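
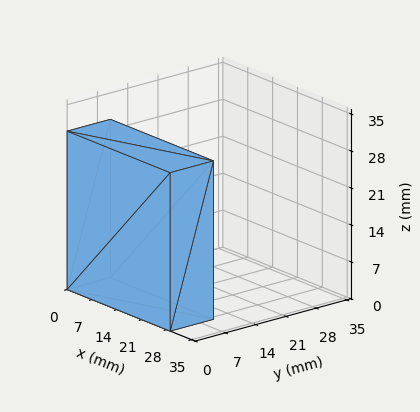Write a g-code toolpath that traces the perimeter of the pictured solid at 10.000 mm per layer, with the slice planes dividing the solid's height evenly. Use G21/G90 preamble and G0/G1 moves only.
Reading the render: the shape is a rectangular box, roughly 29 × 10 mm footprint and 30 mm tall (dimensions read to the nearest mm from the axis ticks). For the g-code, the solid's height is divided into equal slices at the stated Δz and each level perimeter traced with G1 moves after a G0 lift.

; perimeter-only toolpath
G21 ; units = mm
G90 ; absolute positioning
G28 ; home
; layer 1
G0 Z10.000
G0 X0.000 Y0.000
G1 X29.000 Y0.000
G1 X29.000 Y10.000
G1 X0.000 Y10.000
G1 X0.000 Y0.000
; layer 2
G0 Z20.000
G0 X0.000 Y0.000
G1 X29.000 Y0.000
G1 X29.000 Y10.000
G1 X0.000 Y10.000
G1 X0.000 Y0.000
; layer 3
G0 Z30.000
G0 X0.000 Y0.000
G1 X29.000 Y0.000
G1 X29.000 Y10.000
G1 X0.000 Y10.000
G1 X0.000 Y0.000
M2 ; end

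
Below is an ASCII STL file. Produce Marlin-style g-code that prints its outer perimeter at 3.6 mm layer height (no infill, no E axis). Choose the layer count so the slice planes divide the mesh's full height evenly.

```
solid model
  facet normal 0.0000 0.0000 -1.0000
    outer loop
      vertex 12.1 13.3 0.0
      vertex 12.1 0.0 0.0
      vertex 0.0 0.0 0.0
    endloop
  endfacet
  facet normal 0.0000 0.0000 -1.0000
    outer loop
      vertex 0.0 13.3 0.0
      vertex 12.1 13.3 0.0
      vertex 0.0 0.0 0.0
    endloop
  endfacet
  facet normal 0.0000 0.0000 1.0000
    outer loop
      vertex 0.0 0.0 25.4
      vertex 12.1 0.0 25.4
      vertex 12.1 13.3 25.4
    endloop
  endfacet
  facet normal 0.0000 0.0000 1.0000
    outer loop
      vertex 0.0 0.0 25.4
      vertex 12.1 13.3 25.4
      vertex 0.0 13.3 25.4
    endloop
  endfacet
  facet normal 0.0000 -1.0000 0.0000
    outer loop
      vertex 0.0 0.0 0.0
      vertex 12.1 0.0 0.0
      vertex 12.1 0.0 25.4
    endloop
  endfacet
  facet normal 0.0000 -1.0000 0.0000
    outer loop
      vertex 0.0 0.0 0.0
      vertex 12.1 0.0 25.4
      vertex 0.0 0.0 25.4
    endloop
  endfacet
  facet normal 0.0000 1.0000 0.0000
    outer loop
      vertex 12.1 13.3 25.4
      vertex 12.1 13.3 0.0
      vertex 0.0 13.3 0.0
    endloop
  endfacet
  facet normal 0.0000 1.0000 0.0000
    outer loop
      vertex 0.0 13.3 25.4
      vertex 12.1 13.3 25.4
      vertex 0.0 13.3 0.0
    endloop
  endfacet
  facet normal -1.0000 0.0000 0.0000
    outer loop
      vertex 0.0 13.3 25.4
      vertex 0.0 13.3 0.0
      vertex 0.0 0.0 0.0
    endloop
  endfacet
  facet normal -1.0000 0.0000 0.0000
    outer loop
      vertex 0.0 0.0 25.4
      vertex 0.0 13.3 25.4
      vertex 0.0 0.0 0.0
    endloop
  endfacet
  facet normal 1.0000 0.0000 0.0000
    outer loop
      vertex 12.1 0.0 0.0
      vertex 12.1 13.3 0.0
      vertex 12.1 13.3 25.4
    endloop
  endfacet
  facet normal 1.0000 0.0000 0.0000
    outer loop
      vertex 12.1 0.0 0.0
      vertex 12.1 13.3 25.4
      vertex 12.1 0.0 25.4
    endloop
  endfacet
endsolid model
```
; perimeter-only toolpath
G21 ; units = mm
G90 ; absolute positioning
G28 ; home
; layer 1
G0 Z3.6
G0 X0.0 Y0.0
G1 X12.1 Y0.0
G1 X12.1 Y13.3
G1 X0.0 Y13.3
G1 X0.0 Y0.0
; layer 2
G0 Z7.3
G0 X0.0 Y0.0
G1 X12.1 Y0.0
G1 X12.1 Y13.3
G1 X0.0 Y13.3
G1 X0.0 Y0.0
; layer 3
G0 Z10.9
G0 X0.0 Y0.0
G1 X12.1 Y0.0
G1 X12.1 Y13.3
G1 X0.0 Y13.3
G1 X0.0 Y0.0
; layer 4
G0 Z14.5
G0 X0.0 Y0.0
G1 X12.1 Y0.0
G1 X12.1 Y13.3
G1 X0.0 Y13.3
G1 X0.0 Y0.0
; layer 5
G0 Z18.1
G0 X0.0 Y0.0
G1 X12.1 Y0.0
G1 X12.1 Y13.3
G1 X0.0 Y13.3
G1 X0.0 Y0.0
; layer 6
G0 Z21.8
G0 X0.0 Y0.0
G1 X12.1 Y0.0
G1 X12.1 Y13.3
G1 X0.0 Y13.3
G1 X0.0 Y0.0
; layer 7
G0 Z25.4
G0 X0.0 Y0.0
G1 X12.1 Y0.0
G1 X12.1 Y13.3
G1 X0.0 Y13.3
G1 X0.0 Y0.0
M2 ; end

The solid is a rectangular box, roughly 12.1 × 13.3 mm footprint and 25.4 mm tall. Slicing at Δz = 3.6 mm — 7 equal slices spanning the solid's height, so layer i sits at z = i·h/7 — gives 7 non-empty perimeters. Each is a 4-segment closed polygon; G0 lifts to the layer z and rapids to the start vertex, then G1 traces the edges.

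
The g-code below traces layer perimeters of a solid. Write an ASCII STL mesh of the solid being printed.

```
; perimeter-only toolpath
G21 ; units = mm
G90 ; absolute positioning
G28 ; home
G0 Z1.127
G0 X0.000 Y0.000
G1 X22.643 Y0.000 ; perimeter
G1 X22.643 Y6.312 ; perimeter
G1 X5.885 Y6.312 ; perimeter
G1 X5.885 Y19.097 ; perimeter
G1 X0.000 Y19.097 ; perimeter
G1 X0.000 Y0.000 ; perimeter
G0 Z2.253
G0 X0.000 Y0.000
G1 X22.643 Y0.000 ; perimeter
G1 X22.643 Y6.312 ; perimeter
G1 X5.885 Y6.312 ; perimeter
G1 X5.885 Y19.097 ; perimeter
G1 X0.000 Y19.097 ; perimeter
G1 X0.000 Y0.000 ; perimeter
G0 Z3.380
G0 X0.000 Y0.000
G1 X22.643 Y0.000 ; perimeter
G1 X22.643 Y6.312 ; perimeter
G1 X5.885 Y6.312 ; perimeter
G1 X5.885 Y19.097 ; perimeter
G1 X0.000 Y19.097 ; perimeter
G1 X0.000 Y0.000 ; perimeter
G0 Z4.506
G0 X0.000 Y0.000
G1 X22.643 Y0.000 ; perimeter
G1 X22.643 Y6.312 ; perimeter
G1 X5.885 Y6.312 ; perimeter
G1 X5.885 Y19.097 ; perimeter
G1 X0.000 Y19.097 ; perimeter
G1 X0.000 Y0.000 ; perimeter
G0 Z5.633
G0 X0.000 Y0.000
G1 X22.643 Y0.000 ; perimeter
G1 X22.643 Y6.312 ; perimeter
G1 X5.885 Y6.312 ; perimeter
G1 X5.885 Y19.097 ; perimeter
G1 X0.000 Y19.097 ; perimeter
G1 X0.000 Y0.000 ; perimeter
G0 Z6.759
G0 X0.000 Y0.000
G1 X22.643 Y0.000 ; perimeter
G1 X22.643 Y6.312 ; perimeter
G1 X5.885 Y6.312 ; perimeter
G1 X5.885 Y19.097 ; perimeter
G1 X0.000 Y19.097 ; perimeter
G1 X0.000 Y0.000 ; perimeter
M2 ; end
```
solid part
  facet normal 0.0000 0.0000 -1.0000
    outer loop
      vertex 22.643 6.312 0.000
      vertex 22.643 0.000 0.000
      vertex 0.000 0.000 0.000
    endloop
  endfacet
  facet normal 0.0000 0.0000 -1.0000
    outer loop
      vertex 5.885 6.312 0.000
      vertex 22.643 6.312 0.000
      vertex 0.000 0.000 0.000
    endloop
  endfacet
  facet normal 0.0000 0.0000 -1.0000
    outer loop
      vertex 5.885 19.097 0.000
      vertex 5.885 6.312 0.000
      vertex 0.000 0.000 0.000
    endloop
  endfacet
  facet normal 0.0000 0.0000 -1.0000
    outer loop
      vertex 0.000 19.097 0.000
      vertex 5.885 19.097 0.000
      vertex 0.000 0.000 0.000
    endloop
  endfacet
  facet normal 0.0000 0.0000 1.0000
    outer loop
      vertex 0.000 0.000 6.759
      vertex 22.643 0.000 6.759
      vertex 22.643 6.312 6.759
    endloop
  endfacet
  facet normal 0.0000 0.0000 1.0000
    outer loop
      vertex 0.000 0.000 6.759
      vertex 22.643 6.312 6.759
      vertex 5.885 6.312 6.759
    endloop
  endfacet
  facet normal 0.0000 0.0000 1.0000
    outer loop
      vertex 0.000 0.000 6.759
      vertex 5.885 6.312 6.759
      vertex 5.885 19.097 6.759
    endloop
  endfacet
  facet normal 0.0000 0.0000 1.0000
    outer loop
      vertex 0.000 0.000 6.759
      vertex 5.885 19.097 6.759
      vertex 0.000 19.097 6.759
    endloop
  endfacet
  facet normal 0.0000 -1.0000 0.0000
    outer loop
      vertex 0.000 0.000 0.000
      vertex 22.643 0.000 0.000
      vertex 22.643 0.000 6.759
    endloop
  endfacet
  facet normal 0.0000 -1.0000 0.0000
    outer loop
      vertex 0.000 0.000 0.000
      vertex 22.643 0.000 6.759
      vertex 0.000 0.000 6.759
    endloop
  endfacet
  facet normal 1.0000 0.0000 0.0000
    outer loop
      vertex 22.643 0.000 0.000
      vertex 22.643 6.312 0.000
      vertex 22.643 6.312 6.759
    endloop
  endfacet
  facet normal 1.0000 0.0000 0.0000
    outer loop
      vertex 22.643 0.000 0.000
      vertex 22.643 6.312 6.759
      vertex 22.643 0.000 6.759
    endloop
  endfacet
  facet normal 0.0000 1.0000 0.0000
    outer loop
      vertex 22.643 6.312 0.000
      vertex 5.885 6.312 0.000
      vertex 5.885 6.312 6.759
    endloop
  endfacet
  facet normal 0.0000 1.0000 0.0000
    outer loop
      vertex 22.643 6.312 0.000
      vertex 5.885 6.312 6.759
      vertex 22.643 6.312 6.759
    endloop
  endfacet
  facet normal 1.0000 0.0000 0.0000
    outer loop
      vertex 5.885 6.312 0.000
      vertex 5.885 19.097 0.000
      vertex 5.885 19.097 6.759
    endloop
  endfacet
  facet normal 1.0000 0.0000 0.0000
    outer loop
      vertex 5.885 6.312 0.000
      vertex 5.885 19.097 6.759
      vertex 5.885 6.312 6.759
    endloop
  endfacet
  facet normal 0.0000 1.0000 0.0000
    outer loop
      vertex 5.885 19.097 0.000
      vertex 0.000 19.097 0.000
      vertex 0.000 19.097 6.759
    endloop
  endfacet
  facet normal 0.0000 1.0000 0.0000
    outer loop
      vertex 5.885 19.097 0.000
      vertex 0.000 19.097 6.759
      vertex 5.885 19.097 6.759
    endloop
  endfacet
  facet normal -1.0000 0.0000 0.0000
    outer loop
      vertex 0.000 19.097 0.000
      vertex 0.000 0.000 0.000
      vertex 0.000 0.000 6.759
    endloop
  endfacet
  facet normal -1.0000 0.0000 0.0000
    outer loop
      vertex 0.000 19.097 0.000
      vertex 0.000 0.000 6.759
      vertex 0.000 19.097 6.759
    endloop
  endfacet
endsolid part

The G0 Z moves step by Δz≈1.127 mm. Every layer's G1 loop is the same polygon, so the solid is a straight extrusion of it from z=0 to z≈6.76. Closing with flat bottom and top caps and triangulating gives 20 facets — an L-shaped prism: outer 22.6 × 19.1 mm, arm thicknesses ≈ 6.31 mm (horizontal) and 5.88 mm (vertical), extruded 6.76 mm in z.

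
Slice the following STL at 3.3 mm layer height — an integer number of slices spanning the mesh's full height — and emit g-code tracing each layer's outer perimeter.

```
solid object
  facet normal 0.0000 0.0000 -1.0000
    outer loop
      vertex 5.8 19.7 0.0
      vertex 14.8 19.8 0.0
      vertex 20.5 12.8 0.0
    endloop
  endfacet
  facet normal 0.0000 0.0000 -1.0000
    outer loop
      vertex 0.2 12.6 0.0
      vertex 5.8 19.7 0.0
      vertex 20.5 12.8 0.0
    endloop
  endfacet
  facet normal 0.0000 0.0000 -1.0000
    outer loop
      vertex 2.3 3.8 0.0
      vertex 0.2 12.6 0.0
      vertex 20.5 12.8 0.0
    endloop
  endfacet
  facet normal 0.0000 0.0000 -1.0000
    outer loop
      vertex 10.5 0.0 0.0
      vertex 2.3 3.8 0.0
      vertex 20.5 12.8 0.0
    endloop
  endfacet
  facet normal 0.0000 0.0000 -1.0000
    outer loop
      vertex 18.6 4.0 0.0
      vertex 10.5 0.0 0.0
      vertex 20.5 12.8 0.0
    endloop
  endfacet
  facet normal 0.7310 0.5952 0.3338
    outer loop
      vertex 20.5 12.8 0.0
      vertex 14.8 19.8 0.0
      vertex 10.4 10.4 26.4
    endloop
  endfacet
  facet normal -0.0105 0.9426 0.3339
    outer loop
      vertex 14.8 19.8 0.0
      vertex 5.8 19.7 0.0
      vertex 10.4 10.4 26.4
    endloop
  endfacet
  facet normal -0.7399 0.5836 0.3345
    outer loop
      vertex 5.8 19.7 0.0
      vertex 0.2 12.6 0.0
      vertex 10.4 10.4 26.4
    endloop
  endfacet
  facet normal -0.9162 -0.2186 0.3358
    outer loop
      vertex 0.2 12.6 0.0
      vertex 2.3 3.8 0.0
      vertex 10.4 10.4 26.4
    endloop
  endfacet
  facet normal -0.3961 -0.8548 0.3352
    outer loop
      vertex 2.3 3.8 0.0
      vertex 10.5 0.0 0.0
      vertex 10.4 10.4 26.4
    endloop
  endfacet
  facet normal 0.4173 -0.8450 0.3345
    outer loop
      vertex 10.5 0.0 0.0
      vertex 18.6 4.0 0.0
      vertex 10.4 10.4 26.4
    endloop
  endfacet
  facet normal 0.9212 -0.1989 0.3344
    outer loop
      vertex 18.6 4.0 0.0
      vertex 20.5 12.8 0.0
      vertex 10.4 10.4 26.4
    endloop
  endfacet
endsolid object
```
; perimeter-only toolpath
G21 ; units = mm
G90 ; absolute positioning
G28 ; home
; layer 1
G0 Z3.3
G0 X19.2 Y12.5
G1 X14.3 Y18.6
G1 X6.4 Y18.5
G1 X1.5 Y12.3
G1 X3.3 Y4.6
G1 X10.5 Y1.3
G1 X17.6 Y4.8
G1 X19.2 Y12.5
; layer 2
G0 Z6.6
G0 X18.0 Y12.2
G1 X13.7 Y17.5
G1 X6.9 Y17.4
G1 X2.8 Y12.0
G1 X4.3 Y5.4
G1 X10.5 Y2.6
G1 X16.6 Y5.6
G1 X18.0 Y12.2
; layer 3
G0 Z9.9
G0 X16.7 Y11.9
G1 X13.2 Y16.3
G1 X7.5 Y16.2
G1 X4.0 Y11.8
G1 X5.3 Y6.3
G1 X10.5 Y3.9
G1 X15.5 Y6.4
G1 X16.7 Y11.9
; layer 4
G0 Z13.2
G0 X15.4 Y11.6
G1 X12.6 Y15.1
G1 X8.1 Y15.1
G1 X5.3 Y11.5
G1 X6.3 Y7.1
G1 X10.4 Y5.2
G1 X14.5 Y7.2
G1 X15.4 Y11.6
; layer 5
G0 Z16.5
G0 X14.2 Y11.3
G1 X12.1 Y13.9
G1 X8.7 Y13.9
G1 X6.6 Y11.2
G1 X7.4 Y7.9
G1 X10.4 Y6.5
G1 X13.5 Y8.0
G1 X14.2 Y11.3
; layer 6
G0 Z19.8
G0 X12.9 Y11.0
G1 X11.5 Y12.8
G1 X9.2 Y12.7
G1 X7.8 Y10.9
G1 X8.4 Y8.8
G1 X10.4 Y7.8
G1 X12.5 Y8.8
G1 X12.9 Y11.0
; layer 7
G0 Z23.1
G0 X11.7 Y10.7
G1 X10.9 Y11.6
G1 X9.8 Y11.6
G1 X9.1 Y10.7
G1 X9.4 Y9.6
G1 X10.4 Y9.1
G1 X11.4 Y9.6
G1 X11.7 Y10.7
M2 ; end

The solid is a regular 7-sided pyramid, base circumscribed radius ≈ 10.4 mm, apex at z ≈ 26.4 mm. Slicing at Δz = 3.3 mm — 8 equal slices spanning the solid's height, so layer i sits at z = i·h/8 — gives 7 non-empty perimeters. Each is a 7-segment closed polygon; G0 lifts to the layer z and rapids to the start vertex, then G1 traces the edges. The cross-section shrinks linearly with z (the slice at the apex is degenerate and omitted).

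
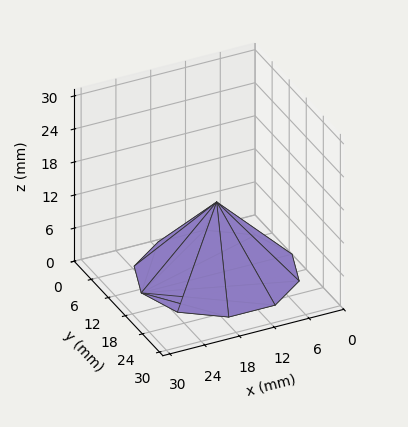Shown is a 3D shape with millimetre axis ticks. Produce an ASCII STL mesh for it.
Reading the render: the shape is a regular 10-sided pyramid, base circumscribed radius ≈ 13 mm, apex at z ≈ 13 mm (dimensions read to the nearest mm from the axis ticks). For the STL, each face is triangulated and given an outward normal.

solid part
  facet normal 0.0000 0.0000 -1.0000
    outer loop
      vertex 17.0 25.4 0.0
      vertex 23.5 20.6 0.0
      vertex 26.0 13.0 0.0
    endloop
  endfacet
  facet normal 0.0000 0.0000 -1.0000
    outer loop
      vertex 9.0 25.4 0.0
      vertex 17.0 25.4 0.0
      vertex 26.0 13.0 0.0
    endloop
  endfacet
  facet normal 0.0000 0.0000 -1.0000
    outer loop
      vertex 2.5 20.6 0.0
      vertex 9.0 25.4 0.0
      vertex 26.0 13.0 0.0
    endloop
  endfacet
  facet normal 0.0000 0.0000 -1.0000
    outer loop
      vertex 0.0 13.0 0.0
      vertex 2.5 20.6 0.0
      vertex 26.0 13.0 0.0
    endloop
  endfacet
  facet normal 0.0000 0.0000 -1.0000
    outer loop
      vertex 2.5 5.4 0.0
      vertex 0.0 13.0 0.0
      vertex 26.0 13.0 0.0
    endloop
  endfacet
  facet normal 0.0000 0.0000 -1.0000
    outer loop
      vertex 9.0 0.6 0.0
      vertex 2.5 5.4 0.0
      vertex 26.0 13.0 0.0
    endloop
  endfacet
  facet normal 0.0000 0.0000 -1.0000
    outer loop
      vertex 17.0 0.6 0.0
      vertex 9.0 0.6 0.0
      vertex 26.0 13.0 0.0
    endloop
  endfacet
  facet normal 0.0000 0.0000 -1.0000
    outer loop
      vertex 23.5 5.4 0.0
      vertex 17.0 0.6 0.0
      vertex 26.0 13.0 0.0
    endloop
  endfacet
  facet normal 0.6887 0.2266 0.6887
    outer loop
      vertex 26.0 13.0 0.0
      vertex 23.5 20.6 0.0
      vertex 13.0 13.0 13.0
    endloop
  endfacet
  facet normal 0.4307 0.5832 0.6888
    outer loop
      vertex 23.5 20.6 0.0
      vertex 17.0 25.4 0.0
      vertex 13.0 13.0 13.0
    endloop
  endfacet
  facet normal 0.0000 0.7236 0.6902
    outer loop
      vertex 17.0 25.4 0.0
      vertex 9.0 25.4 0.0
      vertex 13.0 13.0 13.0
    endloop
  endfacet
  facet normal -0.4307 0.5832 0.6888
    outer loop
      vertex 9.0 25.4 0.0
      vertex 2.5 20.6 0.0
      vertex 13.0 13.0 13.0
    endloop
  endfacet
  facet normal -0.6887 0.2266 0.6887
    outer loop
      vertex 2.5 20.6 0.0
      vertex 0.0 13.0 0.0
      vertex 13.0 13.0 13.0
    endloop
  endfacet
  facet normal -0.6887 -0.2266 0.6887
    outer loop
      vertex 0.0 13.0 0.0
      vertex 2.5 5.4 0.0
      vertex 13.0 13.0 13.0
    endloop
  endfacet
  facet normal -0.4307 -0.5832 0.6888
    outer loop
      vertex 2.5 5.4 0.0
      vertex 9.0 0.6 0.0
      vertex 13.0 13.0 13.0
    endloop
  endfacet
  facet normal 0.0000 -0.7236 0.6902
    outer loop
      vertex 9.0 0.6 0.0
      vertex 17.0 0.6 0.0
      vertex 13.0 13.0 13.0
    endloop
  endfacet
  facet normal 0.4307 -0.5832 0.6888
    outer loop
      vertex 17.0 0.6 0.0
      vertex 23.5 5.4 0.0
      vertex 13.0 13.0 13.0
    endloop
  endfacet
  facet normal 0.6887 -0.2266 0.6887
    outer loop
      vertex 23.5 5.4 0.0
      vertex 26.0 13.0 0.0
      vertex 13.0 13.0 13.0
    endloop
  endfacet
endsolid part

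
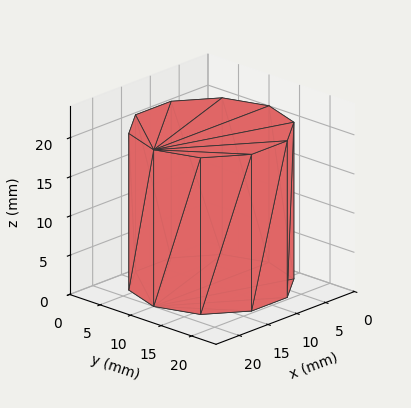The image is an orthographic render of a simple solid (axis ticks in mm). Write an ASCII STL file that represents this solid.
Reading the render: the shape is a regular 10-sided prism (a cylinder approximated with 10 flat sides), circumscribed radius ≈ 10 mm, height ≈ 20 mm (dimensions read to the nearest mm from the axis ticks). For the STL, each face is triangulated and given an outward normal.

solid part
  facet normal 0.0000 0.0000 -1.0000
    outer loop
      vertex 13.090 19.511 0.000
      vertex 18.090 15.878 0.000
      vertex 20.000 10.000 0.000
    endloop
  endfacet
  facet normal 0.0000 0.0000 -1.0000
    outer loop
      vertex 6.910 19.511 0.000
      vertex 13.090 19.511 0.000
      vertex 20.000 10.000 0.000
    endloop
  endfacet
  facet normal 0.0000 0.0000 -1.0000
    outer loop
      vertex 1.910 15.878 0.000
      vertex 6.910 19.511 0.000
      vertex 20.000 10.000 0.000
    endloop
  endfacet
  facet normal 0.0000 0.0000 -1.0000
    outer loop
      vertex 0.000 10.000 0.000
      vertex 1.910 15.878 0.000
      vertex 20.000 10.000 0.000
    endloop
  endfacet
  facet normal 0.0000 0.0000 -1.0000
    outer loop
      vertex 1.910 4.122 0.000
      vertex 0.000 10.000 0.000
      vertex 20.000 10.000 0.000
    endloop
  endfacet
  facet normal 0.0000 0.0000 -1.0000
    outer loop
      vertex 6.910 0.489 0.000
      vertex 1.910 4.122 0.000
      vertex 20.000 10.000 0.000
    endloop
  endfacet
  facet normal 0.0000 0.0000 -1.0000
    outer loop
      vertex 13.090 0.489 0.000
      vertex 6.910 0.489 0.000
      vertex 20.000 10.000 0.000
    endloop
  endfacet
  facet normal 0.0000 0.0000 -1.0000
    outer loop
      vertex 18.090 4.122 0.000
      vertex 13.090 0.489 0.000
      vertex 20.000 10.000 0.000
    endloop
  endfacet
  facet normal 0.0000 0.0000 1.0000
    outer loop
      vertex 20.000 10.000 20.000
      vertex 18.090 15.878 20.000
      vertex 13.090 19.511 20.000
    endloop
  endfacet
  facet normal 0.0000 0.0000 1.0000
    outer loop
      vertex 20.000 10.000 20.000
      vertex 13.090 19.511 20.000
      vertex 6.910 19.511 20.000
    endloop
  endfacet
  facet normal 0.0000 0.0000 1.0000
    outer loop
      vertex 20.000 10.000 20.000
      vertex 6.910 19.511 20.000
      vertex 1.910 15.878 20.000
    endloop
  endfacet
  facet normal 0.0000 0.0000 1.0000
    outer loop
      vertex 20.000 10.000 20.000
      vertex 1.910 15.878 20.000
      vertex 0.000 10.000 20.000
    endloop
  endfacet
  facet normal 0.0000 0.0000 1.0000
    outer loop
      vertex 20.000 10.000 20.000
      vertex 0.000 10.000 20.000
      vertex 1.910 4.122 20.000
    endloop
  endfacet
  facet normal 0.0000 0.0000 1.0000
    outer loop
      vertex 20.000 10.000 20.000
      vertex 1.910 4.122 20.000
      vertex 6.910 0.489 20.000
    endloop
  endfacet
  facet normal 0.0000 0.0000 1.0000
    outer loop
      vertex 20.000 10.000 20.000
      vertex 6.910 0.489 20.000
      vertex 13.090 0.489 20.000
    endloop
  endfacet
  facet normal 0.0000 0.0000 1.0000
    outer loop
      vertex 20.000 10.000 20.000
      vertex 13.090 0.489 20.000
      vertex 18.090 4.122 20.000
    endloop
  endfacet
  facet normal 0.9511 0.3090 0.0000
    outer loop
      vertex 20.000 10.000 0.000
      vertex 18.090 15.878 0.000
      vertex 18.090 15.878 20.000
    endloop
  endfacet
  facet normal 0.9511 0.3090 0.0000
    outer loop
      vertex 20.000 10.000 0.000
      vertex 18.090 15.878 20.000
      vertex 20.000 10.000 20.000
    endloop
  endfacet
  facet normal 0.5878 0.8090 0.0000
    outer loop
      vertex 18.090 15.878 0.000
      vertex 13.090 19.511 0.000
      vertex 13.090 19.511 20.000
    endloop
  endfacet
  facet normal 0.5878 0.8090 0.0000
    outer loop
      vertex 18.090 15.878 0.000
      vertex 13.090 19.511 20.000
      vertex 18.090 15.878 20.000
    endloop
  endfacet
  facet normal 0.0000 1.0000 0.0000
    outer loop
      vertex 13.090 19.511 0.000
      vertex 6.910 19.511 0.000
      vertex 6.910 19.511 20.000
    endloop
  endfacet
  facet normal 0.0000 1.0000 0.0000
    outer loop
      vertex 13.090 19.511 0.000
      vertex 6.910 19.511 20.000
      vertex 13.090 19.511 20.000
    endloop
  endfacet
  facet normal -0.5878 0.8090 0.0000
    outer loop
      vertex 6.910 19.511 0.000
      vertex 1.910 15.878 0.000
      vertex 1.910 15.878 20.000
    endloop
  endfacet
  facet normal -0.5878 0.8090 0.0000
    outer loop
      vertex 6.910 19.511 0.000
      vertex 1.910 15.878 20.000
      vertex 6.910 19.511 20.000
    endloop
  endfacet
  facet normal -0.9511 0.3090 0.0000
    outer loop
      vertex 1.910 15.878 0.000
      vertex 0.000 10.000 0.000
      vertex 0.000 10.000 20.000
    endloop
  endfacet
  facet normal -0.9511 0.3090 0.0000
    outer loop
      vertex 1.910 15.878 0.000
      vertex 0.000 10.000 20.000
      vertex 1.910 15.878 20.000
    endloop
  endfacet
  facet normal -0.9511 -0.3090 0.0000
    outer loop
      vertex 0.000 10.000 0.000
      vertex 1.910 4.122 0.000
      vertex 1.910 4.122 20.000
    endloop
  endfacet
  facet normal -0.9511 -0.3090 0.0000
    outer loop
      vertex 0.000 10.000 0.000
      vertex 1.910 4.122 20.000
      vertex 0.000 10.000 20.000
    endloop
  endfacet
  facet normal -0.5878 -0.8090 0.0000
    outer loop
      vertex 1.910 4.122 0.000
      vertex 6.910 0.489 0.000
      vertex 6.910 0.489 20.000
    endloop
  endfacet
  facet normal -0.5878 -0.8090 0.0000
    outer loop
      vertex 1.910 4.122 0.000
      vertex 6.910 0.489 20.000
      vertex 1.910 4.122 20.000
    endloop
  endfacet
  facet normal 0.0000 -1.0000 0.0000
    outer loop
      vertex 6.910 0.489 0.000
      vertex 13.090 0.489 0.000
      vertex 13.090 0.489 20.000
    endloop
  endfacet
  facet normal 0.0000 -1.0000 0.0000
    outer loop
      vertex 6.910 0.489 0.000
      vertex 13.090 0.489 20.000
      vertex 6.910 0.489 20.000
    endloop
  endfacet
  facet normal 0.5878 -0.8090 0.0000
    outer loop
      vertex 13.090 0.489 0.000
      vertex 18.090 4.122 0.000
      vertex 18.090 4.122 20.000
    endloop
  endfacet
  facet normal 0.5878 -0.8090 0.0000
    outer loop
      vertex 13.090 0.489 0.000
      vertex 18.090 4.122 20.000
      vertex 13.090 0.489 20.000
    endloop
  endfacet
  facet normal 0.9511 -0.3090 0.0000
    outer loop
      vertex 18.090 4.122 0.000
      vertex 20.000 10.000 0.000
      vertex 20.000 10.000 20.000
    endloop
  endfacet
  facet normal 0.9511 -0.3090 0.0000
    outer loop
      vertex 18.090 4.122 0.000
      vertex 20.000 10.000 20.000
      vertex 18.090 4.122 20.000
    endloop
  endfacet
endsolid part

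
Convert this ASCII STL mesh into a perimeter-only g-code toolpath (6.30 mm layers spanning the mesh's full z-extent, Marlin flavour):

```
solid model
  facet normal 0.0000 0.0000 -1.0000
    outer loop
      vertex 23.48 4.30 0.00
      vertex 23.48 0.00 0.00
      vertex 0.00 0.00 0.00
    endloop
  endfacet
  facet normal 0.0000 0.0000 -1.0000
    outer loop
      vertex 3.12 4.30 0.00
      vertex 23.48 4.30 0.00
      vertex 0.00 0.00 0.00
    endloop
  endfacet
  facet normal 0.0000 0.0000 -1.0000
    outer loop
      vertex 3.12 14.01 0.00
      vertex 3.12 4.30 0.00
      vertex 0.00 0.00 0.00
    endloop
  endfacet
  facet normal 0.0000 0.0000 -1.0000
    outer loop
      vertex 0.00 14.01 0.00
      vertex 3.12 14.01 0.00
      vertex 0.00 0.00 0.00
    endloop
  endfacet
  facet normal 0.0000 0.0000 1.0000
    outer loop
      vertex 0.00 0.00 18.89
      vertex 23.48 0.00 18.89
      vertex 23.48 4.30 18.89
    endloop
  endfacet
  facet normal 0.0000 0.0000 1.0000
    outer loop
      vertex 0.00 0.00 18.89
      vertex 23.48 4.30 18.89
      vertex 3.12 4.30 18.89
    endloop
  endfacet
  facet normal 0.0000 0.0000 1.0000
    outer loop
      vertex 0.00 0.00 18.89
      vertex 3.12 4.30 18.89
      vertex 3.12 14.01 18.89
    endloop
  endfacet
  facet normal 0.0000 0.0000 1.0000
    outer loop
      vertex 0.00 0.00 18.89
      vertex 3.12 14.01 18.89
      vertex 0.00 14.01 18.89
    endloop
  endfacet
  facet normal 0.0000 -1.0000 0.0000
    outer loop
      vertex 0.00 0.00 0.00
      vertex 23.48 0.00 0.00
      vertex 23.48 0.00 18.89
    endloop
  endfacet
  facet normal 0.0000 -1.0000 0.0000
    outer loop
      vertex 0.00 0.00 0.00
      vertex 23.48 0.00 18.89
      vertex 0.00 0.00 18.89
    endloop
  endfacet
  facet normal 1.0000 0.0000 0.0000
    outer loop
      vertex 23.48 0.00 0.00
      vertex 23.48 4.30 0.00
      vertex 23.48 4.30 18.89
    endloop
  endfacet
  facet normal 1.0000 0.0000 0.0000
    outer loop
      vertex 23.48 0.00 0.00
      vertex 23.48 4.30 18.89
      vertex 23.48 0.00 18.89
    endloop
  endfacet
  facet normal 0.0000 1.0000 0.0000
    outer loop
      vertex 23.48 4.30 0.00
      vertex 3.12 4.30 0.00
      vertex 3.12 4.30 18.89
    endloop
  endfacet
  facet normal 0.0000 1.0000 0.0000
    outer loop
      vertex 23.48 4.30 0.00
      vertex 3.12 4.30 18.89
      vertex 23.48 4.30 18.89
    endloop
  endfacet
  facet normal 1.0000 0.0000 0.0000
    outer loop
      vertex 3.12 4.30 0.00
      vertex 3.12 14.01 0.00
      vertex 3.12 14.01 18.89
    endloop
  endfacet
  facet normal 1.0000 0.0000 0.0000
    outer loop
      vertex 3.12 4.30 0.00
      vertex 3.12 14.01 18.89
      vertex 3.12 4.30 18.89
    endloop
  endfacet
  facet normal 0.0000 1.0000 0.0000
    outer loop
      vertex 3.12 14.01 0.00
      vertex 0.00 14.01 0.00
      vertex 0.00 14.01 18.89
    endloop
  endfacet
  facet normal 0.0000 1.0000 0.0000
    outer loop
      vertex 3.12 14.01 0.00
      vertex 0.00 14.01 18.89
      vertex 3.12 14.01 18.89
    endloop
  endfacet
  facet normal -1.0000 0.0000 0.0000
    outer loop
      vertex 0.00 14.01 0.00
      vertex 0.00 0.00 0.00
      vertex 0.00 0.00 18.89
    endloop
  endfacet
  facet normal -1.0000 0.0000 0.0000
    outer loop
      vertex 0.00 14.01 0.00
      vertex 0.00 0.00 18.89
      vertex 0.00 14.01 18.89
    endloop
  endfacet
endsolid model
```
; perimeter-only toolpath
G21 ; units = mm
G90 ; absolute positioning
G28 ; home
; layer 1
G0 Z6.30
G0 X0.00 Y0.00
G1 X23.48 Y0.00
G1 X23.48 Y4.30
G1 X3.12 Y4.30
G1 X3.12 Y14.01
G1 X0.00 Y14.01
G1 X0.00 Y0.00
; layer 2
G0 Z12.59
G0 X0.00 Y0.00
G1 X23.48 Y0.00
G1 X23.48 Y4.30
G1 X3.12 Y4.30
G1 X3.12 Y14.01
G1 X0.00 Y14.01
G1 X0.00 Y0.00
; layer 3
G0 Z18.89
G0 X0.00 Y0.00
G1 X23.48 Y0.00
G1 X23.48 Y4.30
G1 X3.12 Y4.30
G1 X3.12 Y14.01
G1 X0.00 Y14.01
G1 X0.00 Y0.00
M2 ; end

The solid is an L-shaped prism: outer 23.5 × 14 mm, arm thicknesses ≈ 4.3 mm (horizontal) and 3.12 mm (vertical), extruded 18.9 mm in z. Slicing at Δz = 6.30 mm — 3 equal slices spanning the solid's height, so layer i sits at z = i·h/3 — gives 3 non-empty perimeters. Each is a 6-segment closed polygon; G0 lifts to the layer z and rapids to the start vertex, then G1 traces the edges.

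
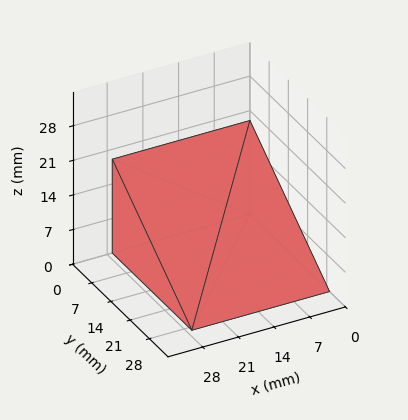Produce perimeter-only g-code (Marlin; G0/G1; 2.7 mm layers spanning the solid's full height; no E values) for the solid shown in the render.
Reading the render: the shape is a wedge (ramp): 27 × 29 mm base, rising to 19 mm along the y=0 edge and sloping linearly to z=0 at y=29 (dimensions read to the nearest mm from the axis ticks). For the g-code, the solid's height is divided into equal slices at the stated Δz and each level perimeter traced with G1 moves after a G0 lift.

; perimeter-only toolpath
G21 ; units = mm
G90 ; absolute positioning
G28 ; home
; layer 1
G0 Z2.7
G0 X0.0 Y0.0
G1 X27.0 Y0.0
G1 X27.0 Y24.9
G1 X0.0 Y24.9
G1 X0.0 Y0.0
; layer 2
G0 Z5.4
G0 X0.0 Y0.0
G1 X27.0 Y0.0
G1 X27.0 Y20.7
G1 X0.0 Y20.7
G1 X0.0 Y0.0
; layer 3
G0 Z8.1
G0 X0.0 Y0.0
G1 X27.0 Y0.0
G1 X27.0 Y16.6
G1 X0.0 Y16.6
G1 X0.0 Y0.0
; layer 4
G0 Z10.9
G0 X0.0 Y0.0
G1 X27.0 Y0.0
G1 X27.0 Y12.4
G1 X0.0 Y12.4
G1 X0.0 Y0.0
; layer 5
G0 Z13.6
G0 X0.0 Y0.0
G1 X27.0 Y0.0
G1 X27.0 Y8.3
G1 X0.0 Y8.3
G1 X0.0 Y0.0
; layer 6
G0 Z16.3
G0 X0.0 Y0.0
G1 X27.0 Y0.0
G1 X27.0 Y4.1
G1 X0.0 Y4.1
G1 X0.0 Y0.0
M2 ; end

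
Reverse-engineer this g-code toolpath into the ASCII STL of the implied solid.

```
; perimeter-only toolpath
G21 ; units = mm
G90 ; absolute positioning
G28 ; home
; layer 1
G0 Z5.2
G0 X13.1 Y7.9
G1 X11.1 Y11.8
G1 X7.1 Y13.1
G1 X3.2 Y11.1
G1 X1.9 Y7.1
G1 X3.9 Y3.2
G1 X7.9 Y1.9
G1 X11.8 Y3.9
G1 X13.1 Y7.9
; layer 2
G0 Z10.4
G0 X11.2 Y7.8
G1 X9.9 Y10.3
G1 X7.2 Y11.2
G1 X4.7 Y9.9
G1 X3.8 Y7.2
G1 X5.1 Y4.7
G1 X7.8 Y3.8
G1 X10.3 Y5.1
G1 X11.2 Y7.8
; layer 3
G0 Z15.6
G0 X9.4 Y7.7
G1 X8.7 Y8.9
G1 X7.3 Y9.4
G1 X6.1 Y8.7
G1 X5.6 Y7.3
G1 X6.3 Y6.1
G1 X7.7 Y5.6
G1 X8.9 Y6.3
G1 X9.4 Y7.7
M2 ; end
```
solid part
  facet normal 0.0000 0.0000 -1.0000
    outer loop
      vertex 6.9 15.0 0.0
      vertex 12.3 13.2 0.0
      vertex 15.0 8.1 0.0
    endloop
  endfacet
  facet normal 0.0000 0.0000 -1.0000
    outer loop
      vertex 1.8 12.3 0.0
      vertex 6.9 15.0 0.0
      vertex 15.0 8.1 0.0
    endloop
  endfacet
  facet normal 0.0000 0.0000 -1.0000
    outer loop
      vertex 0.0 6.9 0.0
      vertex 1.8 12.3 0.0
      vertex 15.0 8.1 0.0
    endloop
  endfacet
  facet normal 0.0000 0.0000 -1.0000
    outer loop
      vertex 2.7 1.8 0.0
      vertex 0.0 6.9 0.0
      vertex 15.0 8.1 0.0
    endloop
  endfacet
  facet normal 0.0000 0.0000 -1.0000
    outer loop
      vertex 8.1 0.0 0.0
      vertex 2.7 1.8 0.0
      vertex 15.0 8.1 0.0
    endloop
  endfacet
  facet normal 0.0000 0.0000 -1.0000
    outer loop
      vertex 13.2 2.7 0.0
      vertex 8.1 0.0 0.0
      vertex 15.0 8.1 0.0
    endloop
  endfacet
  facet normal 0.8387 0.4440 0.3152
    outer loop
      vertex 15.0 8.1 0.0
      vertex 12.3 13.2 0.0
      vertex 7.5 7.5 20.8
    endloop
  endfacet
  facet normal 0.3000 0.9001 0.3159
    outer loop
      vertex 12.3 13.2 0.0
      vertex 6.9 15.0 0.0
      vertex 7.5 7.5 20.8
    endloop
  endfacet
  facet normal -0.4440 0.8387 0.3152
    outer loop
      vertex 6.9 15.0 0.0
      vertex 1.8 12.3 0.0
      vertex 7.5 7.5 20.8
    endloop
  endfacet
  facet normal -0.9001 0.3000 0.3159
    outer loop
      vertex 1.8 12.3 0.0
      vertex 0.0 6.9 0.0
      vertex 7.5 7.5 20.8
    endloop
  endfacet
  facet normal -0.8387 -0.4440 0.3152
    outer loop
      vertex 0.0 6.9 0.0
      vertex 2.7 1.8 0.0
      vertex 7.5 7.5 20.8
    endloop
  endfacet
  facet normal -0.3000 -0.9001 0.3159
    outer loop
      vertex 2.7 1.8 0.0
      vertex 8.1 0.0 0.0
      vertex 7.5 7.5 20.8
    endloop
  endfacet
  facet normal 0.4440 -0.8387 0.3152
    outer loop
      vertex 8.1 0.0 0.0
      vertex 13.2 2.7 0.0
      vertex 7.5 7.5 20.8
    endloop
  endfacet
  facet normal 0.9001 -0.3000 0.3159
    outer loop
      vertex 13.2 2.7 0.0
      vertex 15.0 8.1 0.0
      vertex 7.5 7.5 20.8
    endloop
  endfacet
endsolid part

The G0 Z moves step by Δz≈5.2 mm. The G1 loops shrink linearly with z, so the solid tapers from its base footprint up to z≈20.8. Closing with a flat bottom cap and the tapered top and triangulating gives 14 facets — a regular 8-sided pyramid, base circumscribed radius ≈ 7.5 mm, apex at z ≈ 20.8 mm.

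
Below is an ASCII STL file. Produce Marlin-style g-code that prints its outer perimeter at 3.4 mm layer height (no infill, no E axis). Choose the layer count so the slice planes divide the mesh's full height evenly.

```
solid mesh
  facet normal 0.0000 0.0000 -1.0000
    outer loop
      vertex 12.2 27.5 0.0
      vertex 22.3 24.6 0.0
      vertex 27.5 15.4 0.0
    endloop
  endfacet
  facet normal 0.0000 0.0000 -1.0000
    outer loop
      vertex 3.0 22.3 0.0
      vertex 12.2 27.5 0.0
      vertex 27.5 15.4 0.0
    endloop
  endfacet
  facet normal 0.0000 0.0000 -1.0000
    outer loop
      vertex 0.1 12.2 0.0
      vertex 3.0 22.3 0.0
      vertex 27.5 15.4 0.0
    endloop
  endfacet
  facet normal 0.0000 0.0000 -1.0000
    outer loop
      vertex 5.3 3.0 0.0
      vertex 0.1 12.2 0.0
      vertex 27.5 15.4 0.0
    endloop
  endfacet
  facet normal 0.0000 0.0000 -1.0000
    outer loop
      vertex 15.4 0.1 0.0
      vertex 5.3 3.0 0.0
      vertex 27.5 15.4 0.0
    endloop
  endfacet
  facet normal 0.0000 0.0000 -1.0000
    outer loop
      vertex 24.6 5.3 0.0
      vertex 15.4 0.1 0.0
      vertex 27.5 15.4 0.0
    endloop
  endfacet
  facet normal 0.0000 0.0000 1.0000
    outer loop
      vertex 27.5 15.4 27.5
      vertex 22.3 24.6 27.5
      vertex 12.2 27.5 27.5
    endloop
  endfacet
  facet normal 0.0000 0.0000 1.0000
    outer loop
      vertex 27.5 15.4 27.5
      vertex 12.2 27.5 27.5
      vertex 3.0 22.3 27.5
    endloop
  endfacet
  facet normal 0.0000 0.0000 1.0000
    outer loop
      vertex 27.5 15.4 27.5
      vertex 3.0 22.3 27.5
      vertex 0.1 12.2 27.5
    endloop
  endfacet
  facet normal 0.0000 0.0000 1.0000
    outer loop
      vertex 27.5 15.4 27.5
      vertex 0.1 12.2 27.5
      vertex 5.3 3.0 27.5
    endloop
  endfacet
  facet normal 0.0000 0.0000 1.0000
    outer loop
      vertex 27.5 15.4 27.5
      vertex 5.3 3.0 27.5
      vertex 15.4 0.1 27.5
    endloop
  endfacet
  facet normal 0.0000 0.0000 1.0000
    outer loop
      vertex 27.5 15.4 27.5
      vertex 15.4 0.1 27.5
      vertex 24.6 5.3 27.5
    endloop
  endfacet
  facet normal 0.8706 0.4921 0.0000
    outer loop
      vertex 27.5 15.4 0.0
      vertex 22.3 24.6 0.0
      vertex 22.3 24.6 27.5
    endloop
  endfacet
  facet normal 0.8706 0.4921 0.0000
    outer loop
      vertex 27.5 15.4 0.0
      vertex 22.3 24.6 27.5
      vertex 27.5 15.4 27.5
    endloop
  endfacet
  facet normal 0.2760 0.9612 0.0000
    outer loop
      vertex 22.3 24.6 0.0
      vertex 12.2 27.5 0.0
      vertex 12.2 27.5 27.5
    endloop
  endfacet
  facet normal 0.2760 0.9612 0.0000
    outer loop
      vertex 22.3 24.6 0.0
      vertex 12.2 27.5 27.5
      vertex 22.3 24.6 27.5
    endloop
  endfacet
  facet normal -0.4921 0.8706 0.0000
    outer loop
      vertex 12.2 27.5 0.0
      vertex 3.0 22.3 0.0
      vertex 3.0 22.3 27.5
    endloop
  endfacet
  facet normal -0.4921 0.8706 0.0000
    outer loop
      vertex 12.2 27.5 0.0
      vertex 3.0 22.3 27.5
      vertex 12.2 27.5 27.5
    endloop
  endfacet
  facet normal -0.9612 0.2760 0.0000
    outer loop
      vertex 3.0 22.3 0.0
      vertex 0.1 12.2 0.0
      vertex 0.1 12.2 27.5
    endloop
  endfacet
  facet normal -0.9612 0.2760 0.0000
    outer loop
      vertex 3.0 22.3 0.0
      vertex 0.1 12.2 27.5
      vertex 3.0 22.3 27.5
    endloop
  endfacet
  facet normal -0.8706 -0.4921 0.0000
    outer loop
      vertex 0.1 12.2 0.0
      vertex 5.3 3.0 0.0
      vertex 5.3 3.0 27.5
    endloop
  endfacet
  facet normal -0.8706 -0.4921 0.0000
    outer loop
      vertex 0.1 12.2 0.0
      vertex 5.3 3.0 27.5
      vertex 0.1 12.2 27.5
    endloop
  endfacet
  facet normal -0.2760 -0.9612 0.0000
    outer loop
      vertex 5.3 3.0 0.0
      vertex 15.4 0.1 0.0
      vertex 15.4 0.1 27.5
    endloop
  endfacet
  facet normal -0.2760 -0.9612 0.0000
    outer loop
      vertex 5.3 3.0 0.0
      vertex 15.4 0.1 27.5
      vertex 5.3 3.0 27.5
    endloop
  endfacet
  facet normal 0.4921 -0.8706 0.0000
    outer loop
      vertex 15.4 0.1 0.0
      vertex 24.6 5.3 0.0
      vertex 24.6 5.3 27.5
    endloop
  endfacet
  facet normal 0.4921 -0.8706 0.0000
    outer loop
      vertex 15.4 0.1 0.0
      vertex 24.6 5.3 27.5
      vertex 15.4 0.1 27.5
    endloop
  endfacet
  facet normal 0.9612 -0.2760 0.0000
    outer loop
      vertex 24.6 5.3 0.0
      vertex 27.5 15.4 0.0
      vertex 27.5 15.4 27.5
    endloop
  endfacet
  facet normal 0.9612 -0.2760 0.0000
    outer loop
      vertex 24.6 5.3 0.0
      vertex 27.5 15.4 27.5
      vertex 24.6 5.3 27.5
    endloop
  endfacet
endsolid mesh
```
; perimeter-only toolpath
G21 ; units = mm
G90 ; absolute positioning
G28 ; home
; layer 1
G0 Z3.4
G0 X27.5 Y15.4
G1 X22.3 Y24.6
G1 X12.2 Y27.5
G1 X3.0 Y22.3
G1 X0.1 Y12.2
G1 X5.3 Y3.0
G1 X15.4 Y0.1
G1 X24.6 Y5.3
G1 X27.5 Y15.4
; layer 2
G0 Z6.9
G0 X27.5 Y15.4
G1 X22.3 Y24.6
G1 X12.2 Y27.5
G1 X3.0 Y22.3
G1 X0.1 Y12.2
G1 X5.3 Y3.0
G1 X15.4 Y0.1
G1 X24.6 Y5.3
G1 X27.5 Y15.4
; layer 3
G0 Z10.3
G0 X27.5 Y15.4
G1 X22.3 Y24.6
G1 X12.2 Y27.5
G1 X3.0 Y22.3
G1 X0.1 Y12.2
G1 X5.3 Y3.0
G1 X15.4 Y0.1
G1 X24.6 Y5.3
G1 X27.5 Y15.4
; layer 4
G0 Z13.8
G0 X27.5 Y15.4
G1 X22.3 Y24.6
G1 X12.2 Y27.5
G1 X3.0 Y22.3
G1 X0.1 Y12.2
G1 X5.3 Y3.0
G1 X15.4 Y0.1
G1 X24.6 Y5.3
G1 X27.5 Y15.4
; layer 5
G0 Z17.2
G0 X27.5 Y15.4
G1 X22.3 Y24.6
G1 X12.2 Y27.5
G1 X3.0 Y22.3
G1 X0.1 Y12.2
G1 X5.3 Y3.0
G1 X15.4 Y0.1
G1 X24.6 Y5.3
G1 X27.5 Y15.4
; layer 6
G0 Z20.6
G0 X27.5 Y15.4
G1 X22.3 Y24.6
G1 X12.2 Y27.5
G1 X3.0 Y22.3
G1 X0.1 Y12.2
G1 X5.3 Y3.0
G1 X15.4 Y0.1
G1 X24.6 Y5.3
G1 X27.5 Y15.4
; layer 7
G0 Z24.1
G0 X27.5 Y15.4
G1 X22.3 Y24.6
G1 X12.2 Y27.5
G1 X3.0 Y22.3
G1 X0.1 Y12.2
G1 X5.3 Y3.0
G1 X15.4 Y0.1
G1 X24.6 Y5.3
G1 X27.5 Y15.4
; layer 8
G0 Z27.5
G0 X27.5 Y15.4
G1 X22.3 Y24.6
G1 X12.2 Y27.5
G1 X3.0 Y22.3
G1 X0.1 Y12.2
G1 X5.3 Y3.0
G1 X15.4 Y0.1
G1 X24.6 Y5.3
G1 X27.5 Y15.4
M2 ; end

The solid is a regular 8-sided prism (a cylinder approximated with 8 flat sides), circumscribed radius ≈ 13.8 mm, height ≈ 27.5 mm. Slicing at Δz = 3.4 mm — 8 equal slices spanning the solid's height, so layer i sits at z = i·h/8 — gives 8 non-empty perimeters. Each is a 8-segment closed polygon; G0 lifts to the layer z and rapids to the start vertex, then G1 traces the edges.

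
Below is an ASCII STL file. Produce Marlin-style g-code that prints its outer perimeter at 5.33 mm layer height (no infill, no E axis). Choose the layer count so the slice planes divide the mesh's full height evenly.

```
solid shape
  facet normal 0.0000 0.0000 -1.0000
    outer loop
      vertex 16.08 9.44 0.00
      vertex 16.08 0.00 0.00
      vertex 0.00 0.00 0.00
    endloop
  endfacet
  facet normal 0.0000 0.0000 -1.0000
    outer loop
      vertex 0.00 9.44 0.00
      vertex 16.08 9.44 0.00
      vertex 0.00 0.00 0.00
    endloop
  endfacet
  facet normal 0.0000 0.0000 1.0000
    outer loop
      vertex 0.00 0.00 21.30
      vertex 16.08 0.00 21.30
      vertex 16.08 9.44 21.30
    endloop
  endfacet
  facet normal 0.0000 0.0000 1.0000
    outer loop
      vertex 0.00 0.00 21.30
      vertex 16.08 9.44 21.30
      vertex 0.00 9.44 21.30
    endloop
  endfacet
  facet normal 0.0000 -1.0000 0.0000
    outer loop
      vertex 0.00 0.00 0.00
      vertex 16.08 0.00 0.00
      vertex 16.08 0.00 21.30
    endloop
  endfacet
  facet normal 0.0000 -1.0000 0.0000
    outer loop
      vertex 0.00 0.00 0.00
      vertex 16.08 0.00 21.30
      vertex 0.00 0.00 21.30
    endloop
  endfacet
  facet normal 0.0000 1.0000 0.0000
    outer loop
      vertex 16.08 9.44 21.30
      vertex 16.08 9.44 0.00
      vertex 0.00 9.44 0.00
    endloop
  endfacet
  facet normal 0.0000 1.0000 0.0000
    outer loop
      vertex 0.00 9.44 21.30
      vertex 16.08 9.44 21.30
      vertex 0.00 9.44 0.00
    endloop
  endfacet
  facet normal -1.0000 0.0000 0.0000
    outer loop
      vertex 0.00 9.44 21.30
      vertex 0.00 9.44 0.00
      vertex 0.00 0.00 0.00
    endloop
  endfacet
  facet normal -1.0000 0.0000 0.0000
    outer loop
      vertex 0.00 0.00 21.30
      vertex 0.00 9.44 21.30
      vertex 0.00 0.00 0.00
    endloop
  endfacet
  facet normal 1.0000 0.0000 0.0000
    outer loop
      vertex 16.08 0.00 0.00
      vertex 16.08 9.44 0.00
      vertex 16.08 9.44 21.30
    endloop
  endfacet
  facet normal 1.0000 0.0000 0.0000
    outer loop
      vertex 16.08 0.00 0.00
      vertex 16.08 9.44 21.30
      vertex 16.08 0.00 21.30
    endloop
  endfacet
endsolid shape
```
; perimeter-only toolpath
G21 ; units = mm
G90 ; absolute positioning
G28 ; home
; layer 1
G0 Z5.33
G0 X0.00 Y0.00
G1 X16.08 Y0.00
G1 X16.08 Y9.44
G1 X0.00 Y9.44
G1 X0.00 Y0.00
; layer 2
G0 Z10.65
G0 X0.00 Y0.00
G1 X16.08 Y0.00
G1 X16.08 Y9.44
G1 X0.00 Y9.44
G1 X0.00 Y0.00
; layer 3
G0 Z15.98
G0 X0.00 Y0.00
G1 X16.08 Y0.00
G1 X16.08 Y9.44
G1 X0.00 Y9.44
G1 X0.00 Y0.00
; layer 4
G0 Z21.30
G0 X0.00 Y0.00
G1 X16.08 Y0.00
G1 X16.08 Y9.44
G1 X0.00 Y9.44
G1 X0.00 Y0.00
M2 ; end

The solid is a rectangular box, roughly 16.1 × 9.44 mm footprint and 21.3 mm tall. Slicing at Δz = 5.33 mm — 4 equal slices spanning the solid's height, so layer i sits at z = i·h/4 — gives 4 non-empty perimeters. Each is a 4-segment closed polygon; G0 lifts to the layer z and rapids to the start vertex, then G1 traces the edges.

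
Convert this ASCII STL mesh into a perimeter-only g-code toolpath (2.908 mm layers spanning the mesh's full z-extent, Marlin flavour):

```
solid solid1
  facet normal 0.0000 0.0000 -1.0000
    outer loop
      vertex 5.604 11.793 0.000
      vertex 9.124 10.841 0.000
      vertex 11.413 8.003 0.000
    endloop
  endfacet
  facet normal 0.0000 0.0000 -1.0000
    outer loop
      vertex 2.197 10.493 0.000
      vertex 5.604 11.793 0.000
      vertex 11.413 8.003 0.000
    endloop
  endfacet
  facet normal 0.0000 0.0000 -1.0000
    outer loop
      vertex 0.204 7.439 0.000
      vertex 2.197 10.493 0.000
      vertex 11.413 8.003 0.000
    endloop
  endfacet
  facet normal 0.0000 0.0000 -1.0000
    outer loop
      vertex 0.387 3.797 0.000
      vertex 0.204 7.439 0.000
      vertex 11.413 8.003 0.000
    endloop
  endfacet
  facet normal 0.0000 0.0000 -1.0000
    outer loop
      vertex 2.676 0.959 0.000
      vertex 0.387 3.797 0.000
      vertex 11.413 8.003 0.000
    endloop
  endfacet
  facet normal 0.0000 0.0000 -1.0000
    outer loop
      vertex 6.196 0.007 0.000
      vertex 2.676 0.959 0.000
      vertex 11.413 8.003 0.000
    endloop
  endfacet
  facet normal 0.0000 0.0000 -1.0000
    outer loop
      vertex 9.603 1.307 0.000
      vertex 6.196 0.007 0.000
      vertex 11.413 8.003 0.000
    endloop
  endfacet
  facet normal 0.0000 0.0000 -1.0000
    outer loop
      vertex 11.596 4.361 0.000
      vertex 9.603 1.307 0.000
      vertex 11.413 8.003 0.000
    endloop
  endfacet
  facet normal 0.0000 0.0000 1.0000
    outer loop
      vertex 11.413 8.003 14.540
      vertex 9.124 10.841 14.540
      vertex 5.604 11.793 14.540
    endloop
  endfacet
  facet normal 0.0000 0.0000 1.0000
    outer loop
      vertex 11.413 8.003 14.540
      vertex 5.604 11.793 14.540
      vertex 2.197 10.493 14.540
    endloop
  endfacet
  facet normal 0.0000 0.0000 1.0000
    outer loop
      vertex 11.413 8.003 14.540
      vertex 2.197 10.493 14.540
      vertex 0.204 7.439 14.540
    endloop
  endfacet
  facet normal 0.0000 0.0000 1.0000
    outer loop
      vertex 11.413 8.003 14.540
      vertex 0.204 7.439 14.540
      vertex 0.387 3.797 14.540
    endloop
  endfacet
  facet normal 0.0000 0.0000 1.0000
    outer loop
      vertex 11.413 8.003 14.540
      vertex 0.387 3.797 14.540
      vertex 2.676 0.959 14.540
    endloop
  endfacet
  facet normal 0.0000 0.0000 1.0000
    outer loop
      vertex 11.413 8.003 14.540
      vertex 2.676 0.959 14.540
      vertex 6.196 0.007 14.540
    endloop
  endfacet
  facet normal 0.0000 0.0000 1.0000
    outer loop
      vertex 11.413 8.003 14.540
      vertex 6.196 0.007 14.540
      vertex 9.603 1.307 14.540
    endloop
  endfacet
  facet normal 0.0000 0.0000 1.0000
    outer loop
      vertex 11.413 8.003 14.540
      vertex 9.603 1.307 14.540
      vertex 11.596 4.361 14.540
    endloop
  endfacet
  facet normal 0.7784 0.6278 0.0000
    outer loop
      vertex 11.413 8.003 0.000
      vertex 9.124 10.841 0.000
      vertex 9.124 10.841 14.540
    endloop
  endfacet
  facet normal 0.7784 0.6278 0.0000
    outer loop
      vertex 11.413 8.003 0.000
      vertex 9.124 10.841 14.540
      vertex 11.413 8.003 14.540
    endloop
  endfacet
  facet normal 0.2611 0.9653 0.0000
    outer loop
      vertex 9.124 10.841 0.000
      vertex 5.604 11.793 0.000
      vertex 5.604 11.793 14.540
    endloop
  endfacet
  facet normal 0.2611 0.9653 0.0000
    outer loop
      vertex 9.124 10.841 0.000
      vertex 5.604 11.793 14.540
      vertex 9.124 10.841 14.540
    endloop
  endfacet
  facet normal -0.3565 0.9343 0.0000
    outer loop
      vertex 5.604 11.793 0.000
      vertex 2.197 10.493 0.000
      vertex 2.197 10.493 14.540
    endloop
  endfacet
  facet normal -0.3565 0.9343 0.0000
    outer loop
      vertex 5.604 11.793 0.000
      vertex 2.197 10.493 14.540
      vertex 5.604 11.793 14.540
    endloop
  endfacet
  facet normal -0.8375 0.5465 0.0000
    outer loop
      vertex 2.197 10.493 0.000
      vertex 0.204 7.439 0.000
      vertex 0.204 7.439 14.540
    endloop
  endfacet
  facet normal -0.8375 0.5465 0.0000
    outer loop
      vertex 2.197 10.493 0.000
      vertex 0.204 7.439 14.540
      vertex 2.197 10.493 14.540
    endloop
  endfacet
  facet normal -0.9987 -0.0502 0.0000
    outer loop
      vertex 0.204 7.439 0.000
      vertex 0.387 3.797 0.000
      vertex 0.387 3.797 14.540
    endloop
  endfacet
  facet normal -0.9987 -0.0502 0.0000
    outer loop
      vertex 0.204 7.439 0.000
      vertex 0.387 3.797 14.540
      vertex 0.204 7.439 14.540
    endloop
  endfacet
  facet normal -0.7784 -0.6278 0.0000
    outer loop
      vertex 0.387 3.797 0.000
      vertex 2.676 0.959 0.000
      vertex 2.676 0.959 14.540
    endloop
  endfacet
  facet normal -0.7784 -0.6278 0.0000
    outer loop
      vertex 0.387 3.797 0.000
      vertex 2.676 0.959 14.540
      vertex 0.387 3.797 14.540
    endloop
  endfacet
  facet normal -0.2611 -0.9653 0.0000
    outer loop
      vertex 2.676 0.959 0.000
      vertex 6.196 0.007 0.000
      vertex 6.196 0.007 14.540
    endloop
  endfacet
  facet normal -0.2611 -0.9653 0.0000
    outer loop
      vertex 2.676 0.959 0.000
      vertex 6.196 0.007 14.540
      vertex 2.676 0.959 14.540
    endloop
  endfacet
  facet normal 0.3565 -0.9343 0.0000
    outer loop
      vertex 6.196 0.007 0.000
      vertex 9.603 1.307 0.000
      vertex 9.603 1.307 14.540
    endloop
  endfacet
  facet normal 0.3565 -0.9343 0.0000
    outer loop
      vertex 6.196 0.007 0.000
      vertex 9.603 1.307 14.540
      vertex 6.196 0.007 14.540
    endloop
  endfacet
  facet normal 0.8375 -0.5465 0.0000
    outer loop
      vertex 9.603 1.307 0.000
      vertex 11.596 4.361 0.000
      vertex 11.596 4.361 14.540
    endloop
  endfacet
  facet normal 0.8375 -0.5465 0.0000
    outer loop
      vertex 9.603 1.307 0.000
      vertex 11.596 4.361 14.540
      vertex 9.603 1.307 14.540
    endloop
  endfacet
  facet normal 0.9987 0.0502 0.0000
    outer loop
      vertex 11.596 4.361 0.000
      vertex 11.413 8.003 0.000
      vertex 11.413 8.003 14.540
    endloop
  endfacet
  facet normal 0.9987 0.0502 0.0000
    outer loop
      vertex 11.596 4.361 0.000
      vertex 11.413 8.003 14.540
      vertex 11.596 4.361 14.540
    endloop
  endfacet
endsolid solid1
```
; perimeter-only toolpath
G21 ; units = mm
G90 ; absolute positioning
G28 ; home
; layer 1
G0 Z2.908
G0 X11.413 Y8.003
G1 X9.124 Y10.841
G1 X5.604 Y11.793
G1 X2.197 Y10.493
G1 X0.204 Y7.439
G1 X0.387 Y3.797
G1 X2.676 Y0.959
G1 X6.196 Y0.007
G1 X9.603 Y1.307
G1 X11.596 Y4.361
G1 X11.413 Y8.003
; layer 2
G0 Z5.816
G0 X11.413 Y8.003
G1 X9.124 Y10.841
G1 X5.604 Y11.793
G1 X2.197 Y10.493
G1 X0.204 Y7.439
G1 X0.387 Y3.797
G1 X2.676 Y0.959
G1 X6.196 Y0.007
G1 X9.603 Y1.307
G1 X11.596 Y4.361
G1 X11.413 Y8.003
; layer 3
G0 Z8.724
G0 X11.413 Y8.003
G1 X9.124 Y10.841
G1 X5.604 Y11.793
G1 X2.197 Y10.493
G1 X0.204 Y7.439
G1 X0.387 Y3.797
G1 X2.676 Y0.959
G1 X6.196 Y0.007
G1 X9.603 Y1.307
G1 X11.596 Y4.361
G1 X11.413 Y8.003
; layer 4
G0 Z11.632
G0 X11.413 Y8.003
G1 X9.124 Y10.841
G1 X5.604 Y11.793
G1 X2.197 Y10.493
G1 X0.204 Y7.439
G1 X0.387 Y3.797
G1 X2.676 Y0.959
G1 X6.196 Y0.007
G1 X9.603 Y1.307
G1 X11.596 Y4.361
G1 X11.413 Y8.003
; layer 5
G0 Z14.540
G0 X11.413 Y8.003
G1 X9.124 Y10.841
G1 X5.604 Y11.793
G1 X2.197 Y10.493
G1 X0.204 Y7.439
G1 X0.387 Y3.797
G1 X2.676 Y0.959
G1 X6.196 Y0.007
G1 X9.603 Y1.307
G1 X11.596 Y4.361
G1 X11.413 Y8.003
M2 ; end

The solid is a regular 10-sided prism (a cylinder approximated with 10 flat sides), circumscribed radius ≈ 5.9 mm, height ≈ 14.5 mm. Slicing at Δz = 2.908 mm — 5 equal slices spanning the solid's height, so layer i sits at z = i·h/5 — gives 5 non-empty perimeters. Each is a 10-segment closed polygon; G0 lifts to the layer z and rapids to the start vertex, then G1 traces the edges.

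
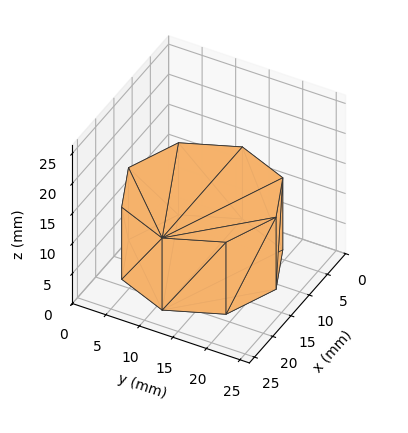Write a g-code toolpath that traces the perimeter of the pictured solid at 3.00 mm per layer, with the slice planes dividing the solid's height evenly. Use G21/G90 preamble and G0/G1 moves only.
Reading the render: the shape is a regular 8-sided prism (a cylinder approximated with 8 flat sides), circumscribed radius ≈ 11 mm, height ≈ 12 mm (dimensions read to the nearest mm from the axis ticks). For the g-code, the solid's height is divided into equal slices at the stated Δz and each level perimeter traced with G1 moves after a G0 lift.

; perimeter-only toolpath
G21 ; units = mm
G90 ; absolute positioning
G28 ; home
; layer 1
G0 Z3.00
G0 X22.00 Y11.00
G1 X18.78 Y18.78
G1 X11.00 Y22.00
G1 X3.22 Y18.78
G1 X0.00 Y11.00
G1 X3.22 Y3.22
G1 X11.00 Y0.00
G1 X18.78 Y3.22
G1 X22.00 Y11.00
; layer 2
G0 Z6.00
G0 X22.00 Y11.00
G1 X18.78 Y18.78
G1 X11.00 Y22.00
G1 X3.22 Y18.78
G1 X0.00 Y11.00
G1 X3.22 Y3.22
G1 X11.00 Y0.00
G1 X18.78 Y3.22
G1 X22.00 Y11.00
; layer 3
G0 Z9.00
G0 X22.00 Y11.00
G1 X18.78 Y18.78
G1 X11.00 Y22.00
G1 X3.22 Y18.78
G1 X0.00 Y11.00
G1 X3.22 Y3.22
G1 X11.00 Y0.00
G1 X18.78 Y3.22
G1 X22.00 Y11.00
; layer 4
G0 Z12.00
G0 X22.00 Y11.00
G1 X18.78 Y18.78
G1 X11.00 Y22.00
G1 X3.22 Y18.78
G1 X0.00 Y11.00
G1 X3.22 Y3.22
G1 X11.00 Y0.00
G1 X18.78 Y3.22
G1 X22.00 Y11.00
M2 ; end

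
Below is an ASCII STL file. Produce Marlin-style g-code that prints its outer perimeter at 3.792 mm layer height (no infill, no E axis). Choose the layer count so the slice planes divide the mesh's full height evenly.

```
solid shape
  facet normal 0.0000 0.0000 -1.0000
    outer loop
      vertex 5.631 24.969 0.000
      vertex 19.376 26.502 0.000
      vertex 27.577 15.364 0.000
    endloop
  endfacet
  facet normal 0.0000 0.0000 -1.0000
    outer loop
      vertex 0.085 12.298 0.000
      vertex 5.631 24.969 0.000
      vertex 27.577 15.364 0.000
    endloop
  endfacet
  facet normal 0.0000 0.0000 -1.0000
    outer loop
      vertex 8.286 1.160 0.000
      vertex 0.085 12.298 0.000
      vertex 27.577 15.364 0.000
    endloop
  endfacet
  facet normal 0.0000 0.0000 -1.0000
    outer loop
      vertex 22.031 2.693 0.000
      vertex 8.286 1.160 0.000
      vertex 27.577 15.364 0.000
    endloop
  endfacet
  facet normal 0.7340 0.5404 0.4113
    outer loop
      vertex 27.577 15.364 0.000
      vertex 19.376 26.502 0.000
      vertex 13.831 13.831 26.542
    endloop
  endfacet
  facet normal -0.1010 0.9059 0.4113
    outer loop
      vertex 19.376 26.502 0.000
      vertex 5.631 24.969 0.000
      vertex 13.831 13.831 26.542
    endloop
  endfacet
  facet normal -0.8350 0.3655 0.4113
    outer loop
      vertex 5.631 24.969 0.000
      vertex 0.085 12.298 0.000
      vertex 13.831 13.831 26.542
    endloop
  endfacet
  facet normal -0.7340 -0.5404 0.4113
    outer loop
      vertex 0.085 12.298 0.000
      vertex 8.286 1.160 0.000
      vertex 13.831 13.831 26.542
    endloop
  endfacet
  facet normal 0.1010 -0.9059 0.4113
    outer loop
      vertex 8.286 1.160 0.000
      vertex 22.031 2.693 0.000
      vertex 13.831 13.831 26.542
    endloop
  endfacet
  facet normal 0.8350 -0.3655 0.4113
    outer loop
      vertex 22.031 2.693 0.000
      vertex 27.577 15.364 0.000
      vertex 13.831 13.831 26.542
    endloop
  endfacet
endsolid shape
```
; perimeter-only toolpath
G21 ; units = mm
G90 ; absolute positioning
G28 ; home
; layer 1
G0 Z3.792
G0 X25.613 Y15.145
G1 X18.584 Y24.692
G1 X6.802 Y23.378
G1 X2.049 Y12.517
G1 X9.078 Y2.970
G1 X20.860 Y4.284
G1 X25.613 Y15.145
; layer 2
G0 Z7.583
G0 X23.650 Y14.926
G1 X17.792 Y22.882
G1 X7.974 Y21.787
G1 X4.012 Y12.736
G1 X9.870 Y4.780
G1 X19.688 Y5.875
G1 X23.650 Y14.926
; layer 3
G0 Z11.375
G0 X21.686 Y14.707
G1 X17.000 Y21.072
G1 X9.145 Y20.196
G1 X5.976 Y12.955
G1 X10.662 Y6.590
G1 X18.517 Y7.466
G1 X21.686 Y14.707
; layer 4
G0 Z15.167
G0 X19.722 Y14.488
G1 X16.207 Y19.261
G1 X10.317 Y18.604
G1 X7.940 Y13.174
G1 X11.455 Y8.401
G1 X17.345 Y9.058
G1 X19.722 Y14.488
; layer 5
G0 Z18.959
G0 X17.758 Y14.269
G1 X15.415 Y17.451
G1 X11.488 Y17.013
G1 X9.904 Y13.393
G1 X12.247 Y10.211
G1 X16.174 Y10.649
G1 X17.758 Y14.269
; layer 6
G0 Z22.750
G0 X15.795 Y14.050
G1 X14.623 Y15.641
G1 X12.660 Y15.422
G1 X11.867 Y13.612
G1 X13.039 Y12.021
G1 X15.002 Y12.240
G1 X15.795 Y14.050
M2 ; end

The solid is a regular 6-sided pyramid, base circumscribed radius ≈ 13.8 mm, apex at z ≈ 26.5 mm. Slicing at Δz = 3.792 mm — 7 equal slices spanning the solid's height, so layer i sits at z = i·h/7 — gives 6 non-empty perimeters. Each is a 6-segment closed polygon; G0 lifts to the layer z and rapids to the start vertex, then G1 traces the edges. The cross-section shrinks linearly with z (the slice at the apex is degenerate and omitted).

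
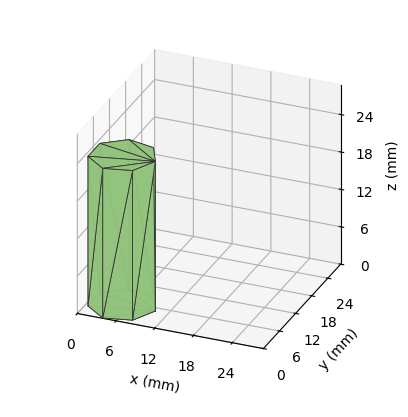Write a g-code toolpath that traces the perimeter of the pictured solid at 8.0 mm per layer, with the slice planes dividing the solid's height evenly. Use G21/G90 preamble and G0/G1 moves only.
Reading the render: the shape is a regular 7-sided prism (a cylinder approximated with 7 flat sides), circumscribed radius ≈ 5 mm, height ≈ 24 mm (dimensions read to the nearest mm from the axis ticks). For the g-code, the solid's height is divided into equal slices at the stated Δz and each level perimeter traced with G1 moves after a G0 lift.

; perimeter-only toolpath
G21 ; units = mm
G90 ; absolute positioning
G28 ; home
; layer 1
G0 Z8.0
G0 X10.0 Y5.0
G1 X8.1 Y8.9
G1 X3.9 Y9.9
G1 X0.5 Y7.2
G1 X0.5 Y2.8
G1 X3.9 Y0.1
G1 X8.1 Y1.1
G1 X10.0 Y5.0
; layer 2
G0 Z16.0
G0 X10.0 Y5.0
G1 X8.1 Y8.9
G1 X3.9 Y9.9
G1 X0.5 Y7.2
G1 X0.5 Y2.8
G1 X3.9 Y0.1
G1 X8.1 Y1.1
G1 X10.0 Y5.0
; layer 3
G0 Z24.0
G0 X10.0 Y5.0
G1 X8.1 Y8.9
G1 X3.9 Y9.9
G1 X0.5 Y7.2
G1 X0.5 Y2.8
G1 X3.9 Y0.1
G1 X8.1 Y1.1
G1 X10.0 Y5.0
M2 ; end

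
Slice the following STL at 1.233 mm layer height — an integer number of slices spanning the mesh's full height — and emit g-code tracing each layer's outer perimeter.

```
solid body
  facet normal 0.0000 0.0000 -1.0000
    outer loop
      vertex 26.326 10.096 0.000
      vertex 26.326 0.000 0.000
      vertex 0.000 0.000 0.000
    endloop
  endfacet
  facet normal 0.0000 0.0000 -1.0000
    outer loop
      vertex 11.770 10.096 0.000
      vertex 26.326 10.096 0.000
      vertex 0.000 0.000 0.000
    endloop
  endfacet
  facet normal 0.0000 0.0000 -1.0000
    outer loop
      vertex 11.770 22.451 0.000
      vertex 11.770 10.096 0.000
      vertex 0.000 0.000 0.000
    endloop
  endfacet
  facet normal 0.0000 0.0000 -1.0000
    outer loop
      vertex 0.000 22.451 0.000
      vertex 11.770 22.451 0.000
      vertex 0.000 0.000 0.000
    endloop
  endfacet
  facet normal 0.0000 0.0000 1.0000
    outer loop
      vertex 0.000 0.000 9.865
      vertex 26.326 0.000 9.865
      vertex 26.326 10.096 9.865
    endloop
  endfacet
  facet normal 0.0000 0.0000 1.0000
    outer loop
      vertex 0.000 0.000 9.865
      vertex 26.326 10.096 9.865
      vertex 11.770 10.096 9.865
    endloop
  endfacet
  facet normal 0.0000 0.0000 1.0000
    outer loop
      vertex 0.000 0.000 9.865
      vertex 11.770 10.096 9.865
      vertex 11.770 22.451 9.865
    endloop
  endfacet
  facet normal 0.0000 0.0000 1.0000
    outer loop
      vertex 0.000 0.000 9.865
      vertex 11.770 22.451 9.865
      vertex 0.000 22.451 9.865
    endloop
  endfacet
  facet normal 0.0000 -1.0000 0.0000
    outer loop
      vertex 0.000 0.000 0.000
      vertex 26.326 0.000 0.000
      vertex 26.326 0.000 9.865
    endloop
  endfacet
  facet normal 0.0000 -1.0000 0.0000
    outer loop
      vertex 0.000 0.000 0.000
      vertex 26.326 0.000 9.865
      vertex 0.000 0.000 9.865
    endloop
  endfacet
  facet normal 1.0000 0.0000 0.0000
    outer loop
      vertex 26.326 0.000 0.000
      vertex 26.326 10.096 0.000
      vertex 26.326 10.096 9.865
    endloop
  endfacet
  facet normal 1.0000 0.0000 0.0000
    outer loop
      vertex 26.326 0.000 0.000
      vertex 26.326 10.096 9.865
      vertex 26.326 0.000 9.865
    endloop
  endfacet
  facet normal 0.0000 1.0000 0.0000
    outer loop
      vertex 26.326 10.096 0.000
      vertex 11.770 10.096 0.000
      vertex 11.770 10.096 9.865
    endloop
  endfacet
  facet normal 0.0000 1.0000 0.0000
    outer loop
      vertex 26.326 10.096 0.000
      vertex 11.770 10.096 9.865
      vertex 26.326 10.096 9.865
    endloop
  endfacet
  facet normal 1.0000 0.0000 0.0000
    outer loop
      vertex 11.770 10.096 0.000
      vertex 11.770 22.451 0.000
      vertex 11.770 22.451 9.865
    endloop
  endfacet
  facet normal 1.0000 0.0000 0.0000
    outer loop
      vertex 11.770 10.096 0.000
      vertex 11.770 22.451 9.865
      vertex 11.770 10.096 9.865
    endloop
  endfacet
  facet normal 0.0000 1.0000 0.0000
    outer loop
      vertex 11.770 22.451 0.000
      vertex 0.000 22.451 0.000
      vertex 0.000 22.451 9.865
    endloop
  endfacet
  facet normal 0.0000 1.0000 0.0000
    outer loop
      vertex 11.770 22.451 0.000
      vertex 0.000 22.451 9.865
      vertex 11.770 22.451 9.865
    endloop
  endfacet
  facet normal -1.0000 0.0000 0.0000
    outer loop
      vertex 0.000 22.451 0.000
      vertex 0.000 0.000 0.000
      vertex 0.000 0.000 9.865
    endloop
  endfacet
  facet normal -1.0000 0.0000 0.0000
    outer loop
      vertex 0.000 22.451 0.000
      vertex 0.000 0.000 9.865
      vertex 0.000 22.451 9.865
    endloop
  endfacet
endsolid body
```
; perimeter-only toolpath
G21 ; units = mm
G90 ; absolute positioning
G28 ; home
; layer 1
G0 Z1.233
G0 X0.000 Y0.000
G1 X26.326 Y0.000
G1 X26.326 Y10.096
G1 X11.770 Y10.096
G1 X11.770 Y22.451
G1 X0.000 Y22.451
G1 X0.000 Y0.000
; layer 2
G0 Z2.466
G0 X0.000 Y0.000
G1 X26.326 Y0.000
G1 X26.326 Y10.096
G1 X11.770 Y10.096
G1 X11.770 Y22.451
G1 X0.000 Y22.451
G1 X0.000 Y0.000
; layer 3
G0 Z3.699
G0 X0.000 Y0.000
G1 X26.326 Y0.000
G1 X26.326 Y10.096
G1 X11.770 Y10.096
G1 X11.770 Y22.451
G1 X0.000 Y22.451
G1 X0.000 Y0.000
; layer 4
G0 Z4.933
G0 X0.000 Y0.000
G1 X26.326 Y0.000
G1 X26.326 Y10.096
G1 X11.770 Y10.096
G1 X11.770 Y22.451
G1 X0.000 Y22.451
G1 X0.000 Y0.000
; layer 5
G0 Z6.166
G0 X0.000 Y0.000
G1 X26.326 Y0.000
G1 X26.326 Y10.096
G1 X11.770 Y10.096
G1 X11.770 Y22.451
G1 X0.000 Y22.451
G1 X0.000 Y0.000
; layer 6
G0 Z7.399
G0 X0.000 Y0.000
G1 X26.326 Y0.000
G1 X26.326 Y10.096
G1 X11.770 Y10.096
G1 X11.770 Y22.451
G1 X0.000 Y22.451
G1 X0.000 Y0.000
; layer 7
G0 Z8.632
G0 X0.000 Y0.000
G1 X26.326 Y0.000
G1 X26.326 Y10.096
G1 X11.770 Y10.096
G1 X11.770 Y22.451
G1 X0.000 Y22.451
G1 X0.000 Y0.000
; layer 8
G0 Z9.865
G0 X0.000 Y0.000
G1 X26.326 Y0.000
G1 X26.326 Y10.096
G1 X11.770 Y10.096
G1 X11.770 Y22.451
G1 X0.000 Y22.451
G1 X0.000 Y0.000
M2 ; end

The solid is an L-shaped prism: outer 26.3 × 22.5 mm, arm thicknesses ≈ 10.1 mm (horizontal) and 11.8 mm (vertical), extruded 9.87 mm in z. Slicing at Δz = 1.233 mm — 8 equal slices spanning the solid's height, so layer i sits at z = i·h/8 — gives 8 non-empty perimeters. Each is a 6-segment closed polygon; G0 lifts to the layer z and rapids to the start vertex, then G1 traces the edges.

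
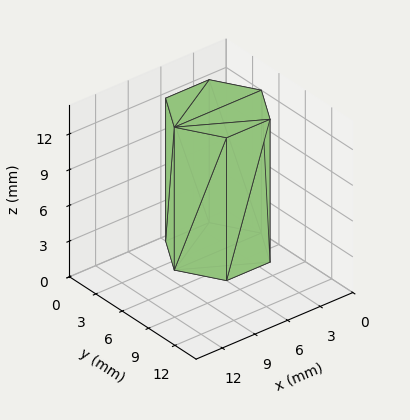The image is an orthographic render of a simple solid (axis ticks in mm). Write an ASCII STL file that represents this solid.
Reading the render: the shape is a regular 6-sided prism (a cylinder approximated with 6 flat sides), circumscribed radius ≈ 4 mm, height ≈ 12 mm (dimensions read to the nearest mm from the axis ticks). For the STL, each face is triangulated and given an outward normal.

solid part
  facet normal 0.0000 0.0000 -1.0000
    outer loop
      vertex 2.00 7.46 0.00
      vertex 6.00 7.46 0.00
      vertex 8.00 4.00 0.00
    endloop
  endfacet
  facet normal 0.0000 0.0000 -1.0000
    outer loop
      vertex 0.00 4.00 0.00
      vertex 2.00 7.46 0.00
      vertex 8.00 4.00 0.00
    endloop
  endfacet
  facet normal 0.0000 0.0000 -1.0000
    outer loop
      vertex 2.00 0.54 0.00
      vertex 0.00 4.00 0.00
      vertex 8.00 4.00 0.00
    endloop
  endfacet
  facet normal 0.0000 0.0000 -1.0000
    outer loop
      vertex 6.00 0.54 0.00
      vertex 2.00 0.54 0.00
      vertex 8.00 4.00 0.00
    endloop
  endfacet
  facet normal 0.0000 0.0000 1.0000
    outer loop
      vertex 8.00 4.00 12.00
      vertex 6.00 7.46 12.00
      vertex 2.00 7.46 12.00
    endloop
  endfacet
  facet normal 0.0000 0.0000 1.0000
    outer loop
      vertex 8.00 4.00 12.00
      vertex 2.00 7.46 12.00
      vertex 0.00 4.00 12.00
    endloop
  endfacet
  facet normal 0.0000 0.0000 1.0000
    outer loop
      vertex 8.00 4.00 12.00
      vertex 0.00 4.00 12.00
      vertex 2.00 0.54 12.00
    endloop
  endfacet
  facet normal 0.0000 0.0000 1.0000
    outer loop
      vertex 8.00 4.00 12.00
      vertex 2.00 0.54 12.00
      vertex 6.00 0.54 12.00
    endloop
  endfacet
  facet normal 0.8658 0.5004 0.0000
    outer loop
      vertex 8.00 4.00 0.00
      vertex 6.00 7.46 0.00
      vertex 6.00 7.46 12.00
    endloop
  endfacet
  facet normal 0.8658 0.5004 0.0000
    outer loop
      vertex 8.00 4.00 0.00
      vertex 6.00 7.46 12.00
      vertex 8.00 4.00 12.00
    endloop
  endfacet
  facet normal 0.0000 1.0000 0.0000
    outer loop
      vertex 6.00 7.46 0.00
      vertex 2.00 7.46 0.00
      vertex 2.00 7.46 12.00
    endloop
  endfacet
  facet normal 0.0000 1.0000 0.0000
    outer loop
      vertex 6.00 7.46 0.00
      vertex 2.00 7.46 12.00
      vertex 6.00 7.46 12.00
    endloop
  endfacet
  facet normal -0.8658 0.5004 0.0000
    outer loop
      vertex 2.00 7.46 0.00
      vertex 0.00 4.00 0.00
      vertex 0.00 4.00 12.00
    endloop
  endfacet
  facet normal -0.8658 0.5004 0.0000
    outer loop
      vertex 2.00 7.46 0.00
      vertex 0.00 4.00 12.00
      vertex 2.00 7.46 12.00
    endloop
  endfacet
  facet normal -0.8658 -0.5004 0.0000
    outer loop
      vertex 0.00 4.00 0.00
      vertex 2.00 0.54 0.00
      vertex 2.00 0.54 12.00
    endloop
  endfacet
  facet normal -0.8658 -0.5004 0.0000
    outer loop
      vertex 0.00 4.00 0.00
      vertex 2.00 0.54 12.00
      vertex 0.00 4.00 12.00
    endloop
  endfacet
  facet normal 0.0000 -1.0000 0.0000
    outer loop
      vertex 2.00 0.54 0.00
      vertex 6.00 0.54 0.00
      vertex 6.00 0.54 12.00
    endloop
  endfacet
  facet normal 0.0000 -1.0000 0.0000
    outer loop
      vertex 2.00 0.54 0.00
      vertex 6.00 0.54 12.00
      vertex 2.00 0.54 12.00
    endloop
  endfacet
  facet normal 0.8658 -0.5004 0.0000
    outer loop
      vertex 6.00 0.54 0.00
      vertex 8.00 4.00 0.00
      vertex 8.00 4.00 12.00
    endloop
  endfacet
  facet normal 0.8658 -0.5004 0.0000
    outer loop
      vertex 6.00 0.54 0.00
      vertex 8.00 4.00 12.00
      vertex 6.00 0.54 12.00
    endloop
  endfacet
endsolid part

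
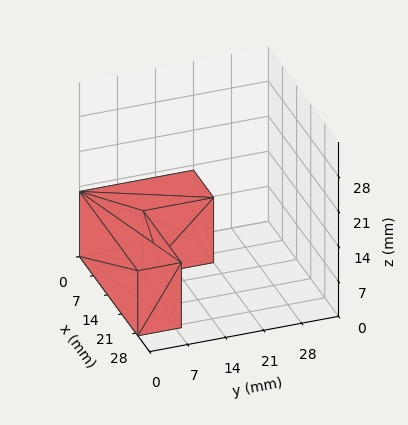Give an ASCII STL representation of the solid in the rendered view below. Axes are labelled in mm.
Reading the render: the shape is an L-shaped prism: outer 29 × 21 mm, arm thicknesses ≈ 8 mm (horizontal) and 10 mm (vertical), extruded 13 mm in z (dimensions read to the nearest mm from the axis ticks). For the STL, each face is triangulated and given an outward normal.

solid part
  facet normal 0.0000 0.0000 -1.0000
    outer loop
      vertex 29.0 8.0 0.0
      vertex 29.0 0.0 0.0
      vertex 0.0 0.0 0.0
    endloop
  endfacet
  facet normal 0.0000 0.0000 -1.0000
    outer loop
      vertex 10.0 8.0 0.0
      vertex 29.0 8.0 0.0
      vertex 0.0 0.0 0.0
    endloop
  endfacet
  facet normal 0.0000 0.0000 -1.0000
    outer loop
      vertex 10.0 21.0 0.0
      vertex 10.0 8.0 0.0
      vertex 0.0 0.0 0.0
    endloop
  endfacet
  facet normal 0.0000 0.0000 -1.0000
    outer loop
      vertex 0.0 21.0 0.0
      vertex 10.0 21.0 0.0
      vertex 0.0 0.0 0.0
    endloop
  endfacet
  facet normal 0.0000 0.0000 1.0000
    outer loop
      vertex 0.0 0.0 13.0
      vertex 29.0 0.0 13.0
      vertex 29.0 8.0 13.0
    endloop
  endfacet
  facet normal 0.0000 0.0000 1.0000
    outer loop
      vertex 0.0 0.0 13.0
      vertex 29.0 8.0 13.0
      vertex 10.0 8.0 13.0
    endloop
  endfacet
  facet normal 0.0000 0.0000 1.0000
    outer loop
      vertex 0.0 0.0 13.0
      vertex 10.0 8.0 13.0
      vertex 10.0 21.0 13.0
    endloop
  endfacet
  facet normal 0.0000 0.0000 1.0000
    outer loop
      vertex 0.0 0.0 13.0
      vertex 10.0 21.0 13.0
      vertex 0.0 21.0 13.0
    endloop
  endfacet
  facet normal 0.0000 -1.0000 0.0000
    outer loop
      vertex 0.0 0.0 0.0
      vertex 29.0 0.0 0.0
      vertex 29.0 0.0 13.0
    endloop
  endfacet
  facet normal 0.0000 -1.0000 0.0000
    outer loop
      vertex 0.0 0.0 0.0
      vertex 29.0 0.0 13.0
      vertex 0.0 0.0 13.0
    endloop
  endfacet
  facet normal 1.0000 0.0000 0.0000
    outer loop
      vertex 29.0 0.0 0.0
      vertex 29.0 8.0 0.0
      vertex 29.0 8.0 13.0
    endloop
  endfacet
  facet normal 1.0000 0.0000 0.0000
    outer loop
      vertex 29.0 0.0 0.0
      vertex 29.0 8.0 13.0
      vertex 29.0 0.0 13.0
    endloop
  endfacet
  facet normal 0.0000 1.0000 0.0000
    outer loop
      vertex 29.0 8.0 0.0
      vertex 10.0 8.0 0.0
      vertex 10.0 8.0 13.0
    endloop
  endfacet
  facet normal 0.0000 1.0000 0.0000
    outer loop
      vertex 29.0 8.0 0.0
      vertex 10.0 8.0 13.0
      vertex 29.0 8.0 13.0
    endloop
  endfacet
  facet normal 1.0000 0.0000 0.0000
    outer loop
      vertex 10.0 8.0 0.0
      vertex 10.0 21.0 0.0
      vertex 10.0 21.0 13.0
    endloop
  endfacet
  facet normal 1.0000 0.0000 0.0000
    outer loop
      vertex 10.0 8.0 0.0
      vertex 10.0 21.0 13.0
      vertex 10.0 8.0 13.0
    endloop
  endfacet
  facet normal 0.0000 1.0000 0.0000
    outer loop
      vertex 10.0 21.0 0.0
      vertex 0.0 21.0 0.0
      vertex 0.0 21.0 13.0
    endloop
  endfacet
  facet normal 0.0000 1.0000 0.0000
    outer loop
      vertex 10.0 21.0 0.0
      vertex 0.0 21.0 13.0
      vertex 10.0 21.0 13.0
    endloop
  endfacet
  facet normal -1.0000 0.0000 0.0000
    outer loop
      vertex 0.0 21.0 0.0
      vertex 0.0 0.0 0.0
      vertex 0.0 0.0 13.0
    endloop
  endfacet
  facet normal -1.0000 0.0000 0.0000
    outer loop
      vertex 0.0 21.0 0.0
      vertex 0.0 0.0 13.0
      vertex 0.0 21.0 13.0
    endloop
  endfacet
endsolid part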